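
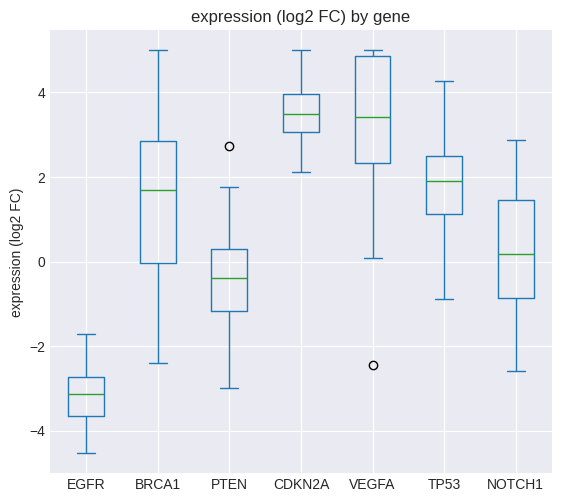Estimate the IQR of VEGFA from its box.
Q3 ≈ 5, Q1 ≈ 2; IQR ≈ 3.

≈ 3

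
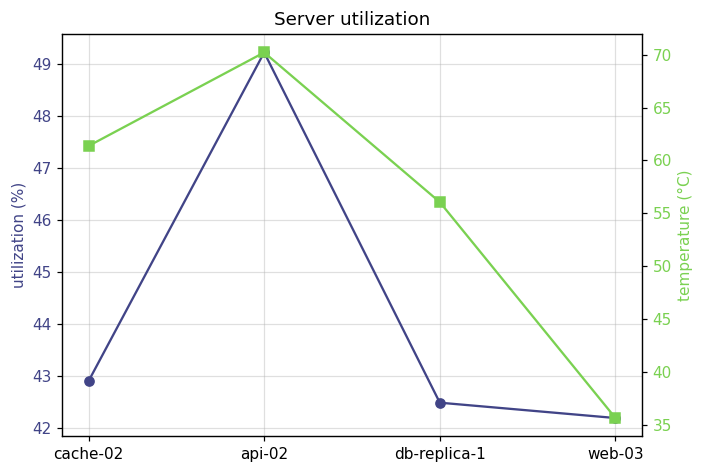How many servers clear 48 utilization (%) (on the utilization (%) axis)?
Above 48: api-02.

1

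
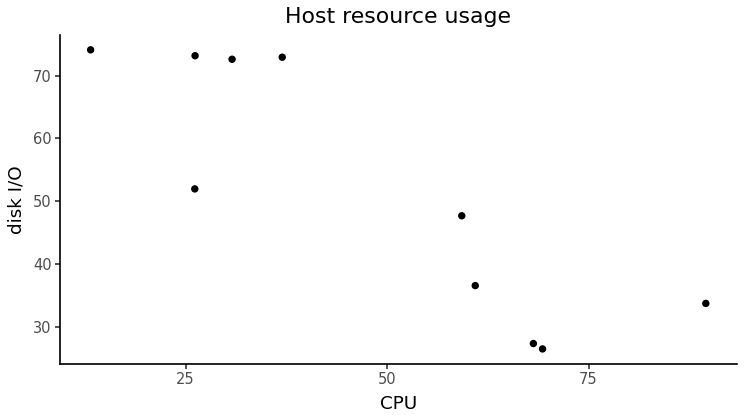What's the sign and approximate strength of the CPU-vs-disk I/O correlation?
negative, strong

Points are negatively correlated; strong (|r| ≈ 0.9).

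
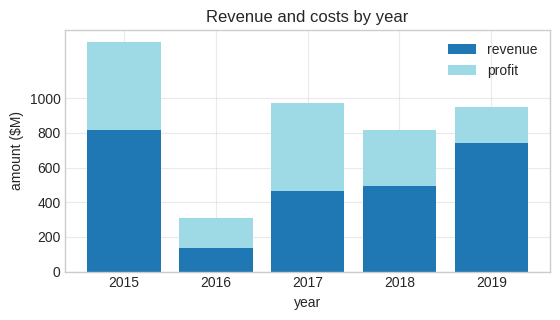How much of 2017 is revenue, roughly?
revenue top ≈ 400, bottom ≈ 0; segment ≈ 400.

≈ 400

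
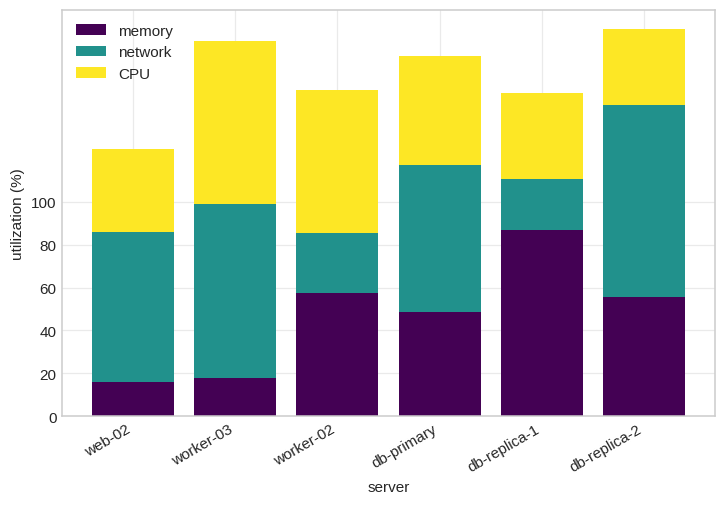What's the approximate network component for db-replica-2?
network top ≈ 140, bottom ≈ 60; segment ≈ 80.

≈ 80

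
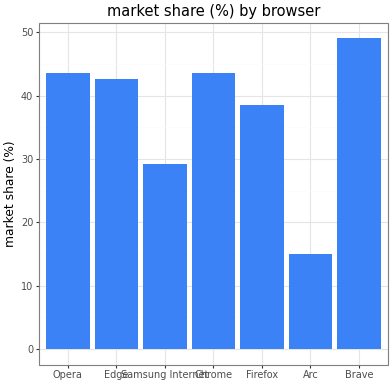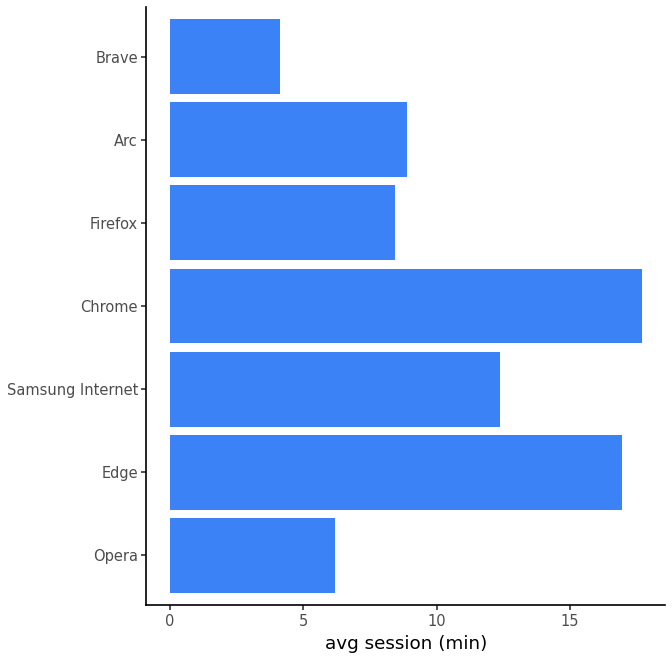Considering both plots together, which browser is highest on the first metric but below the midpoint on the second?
Brave

Chart 2 median avg session (min) ≈ 8; below-median browsers: Opera, Firefox, Brave. Among those, Brave has the highest market share (%) (≈ 50).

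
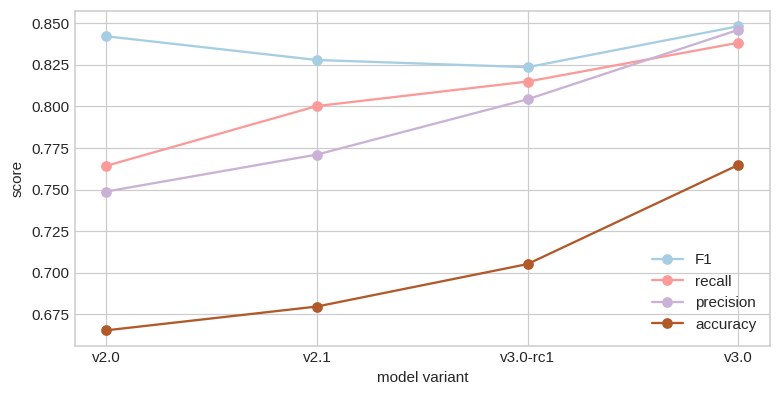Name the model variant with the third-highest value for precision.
v2.1

Top 4 for precision: v3.0 ≈ 0.84, v3.0-rc1 ≈ 0.80, v2.1 ≈ 0.78, v2.0 ≈ 0.74.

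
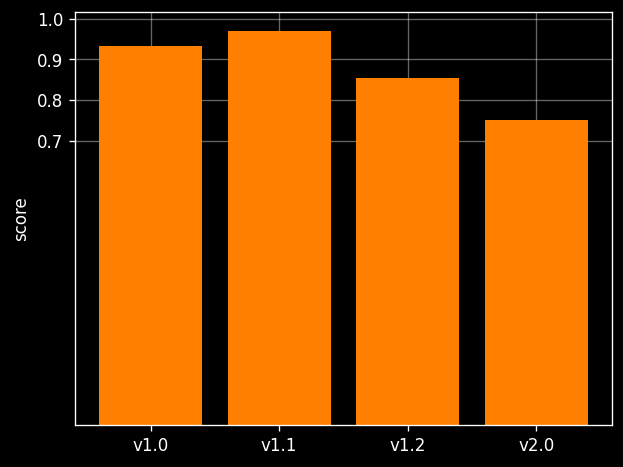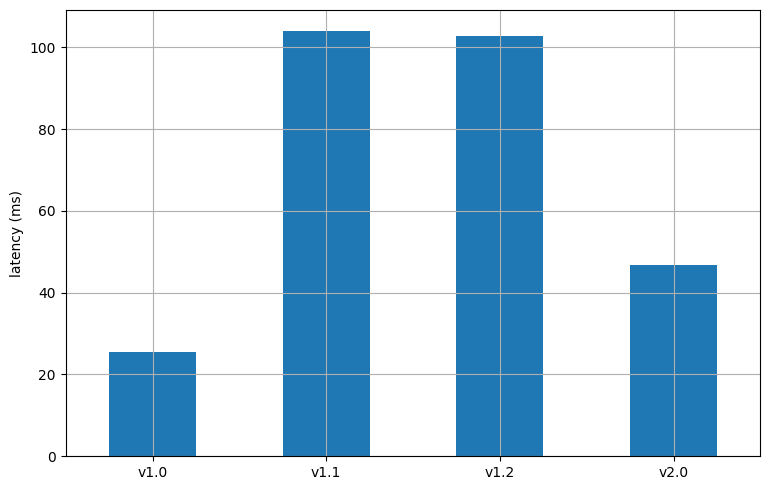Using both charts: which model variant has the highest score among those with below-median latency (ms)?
v1.0

Chart 2 median latency (ms) ≈ 70; below-median model variants: v1.0, v2.0. Among those, v1.0 has the highest score (≈ 0.9).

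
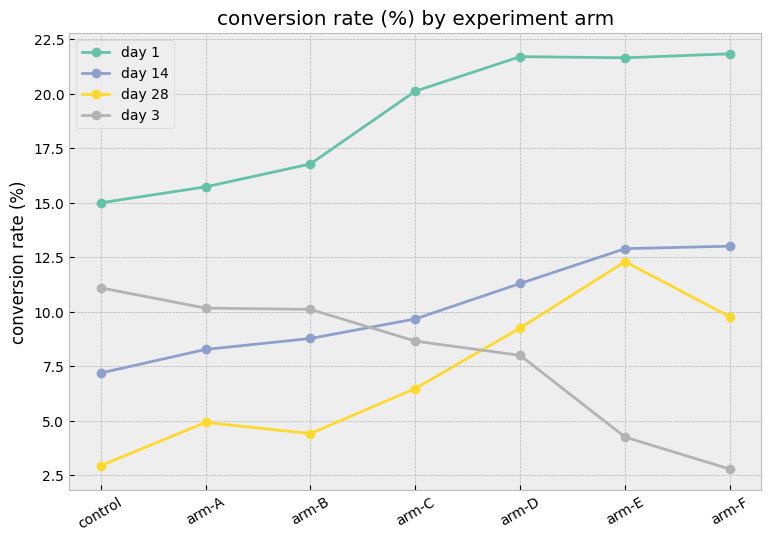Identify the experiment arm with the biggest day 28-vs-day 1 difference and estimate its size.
arm-C: day 28 ≈ 6, day 1 ≈ 20 → gap ≈ 14. Next-largest (arm-D) is only ≈ 12.

arm-C, ≈ 14 %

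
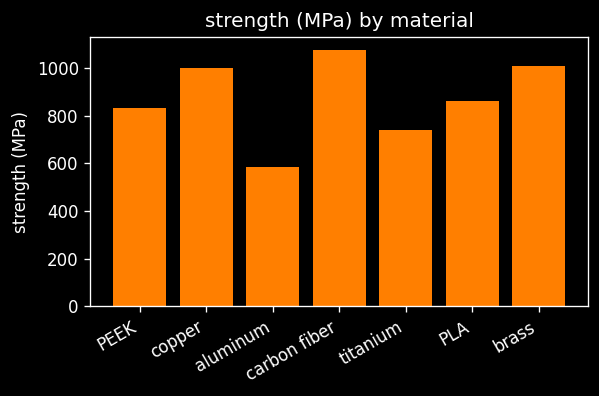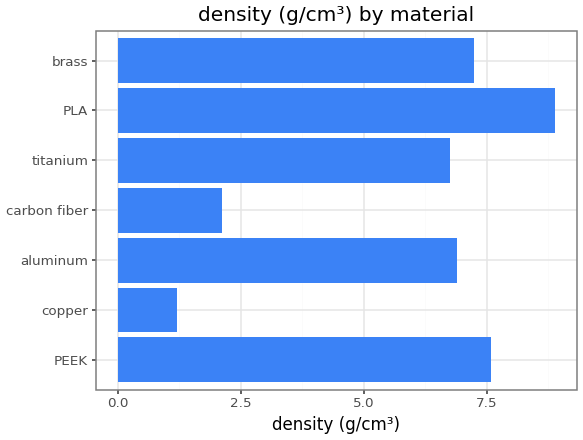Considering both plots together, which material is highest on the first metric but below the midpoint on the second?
carbon fiber

Chart 2 median density (g/cm³) ≈ 7; below-median materials: copper, carbon fiber, titanium. Among those, carbon fiber has the highest strength (MPa) (≈ 1100).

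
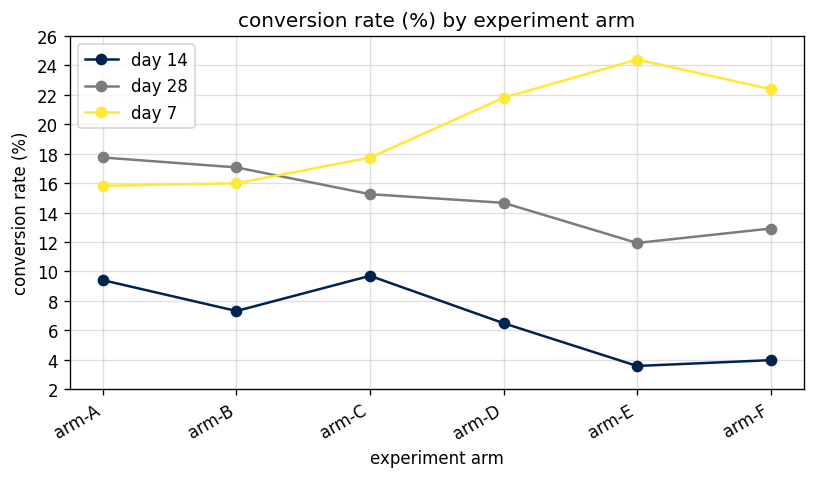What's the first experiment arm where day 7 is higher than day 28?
arm-C

arm-B: day 7 ≈ 16 vs day 28 ≈ 18 (not yet); arm-C: day 7 ≈ 18 vs day 28 ≈ 16 (first crossover).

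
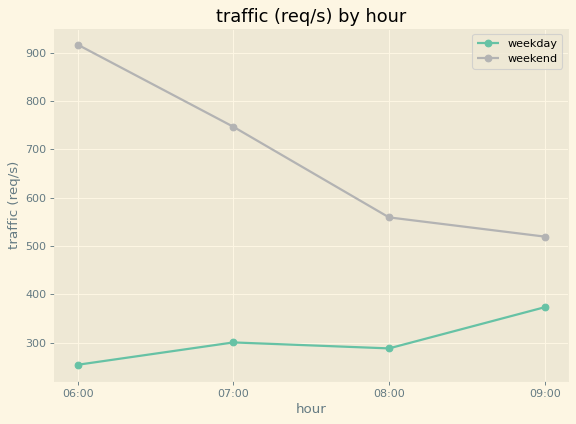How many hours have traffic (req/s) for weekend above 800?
Above 800: 06:00.

1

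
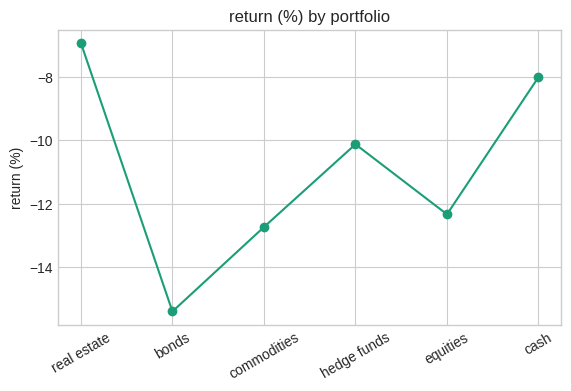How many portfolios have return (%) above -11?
Above -11: real estate, hedge funds, cash.

3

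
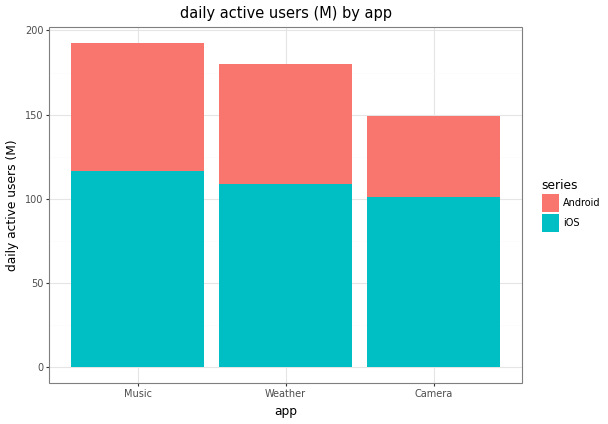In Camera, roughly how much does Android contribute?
≈ 40

Android top ≈ 140, bottom ≈ 100; segment ≈ 40.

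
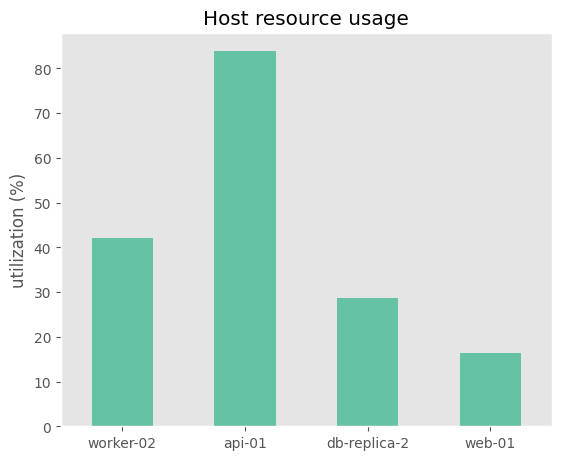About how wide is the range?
Max api-01 ≈ 80, min web-01 ≈ 20; range ≈ 60.

≈ 60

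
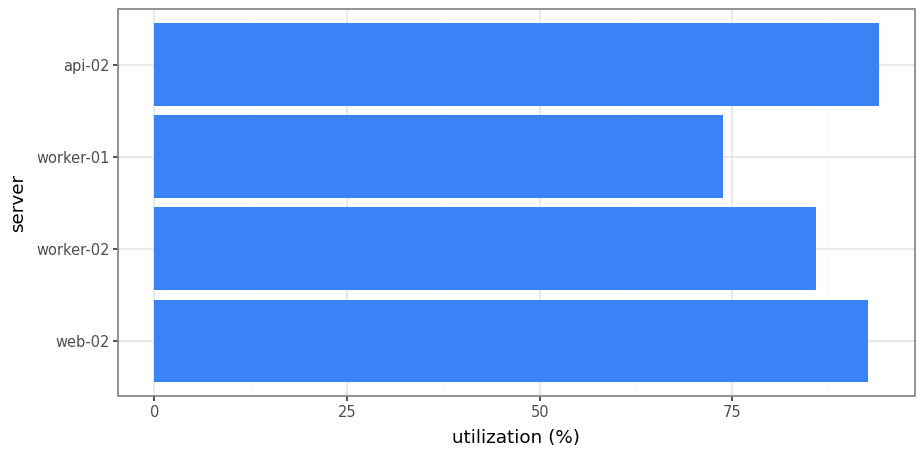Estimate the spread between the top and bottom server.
Max api-02 ≈ 90, min worker-01 ≈ 70; range ≈ 20.

≈ 20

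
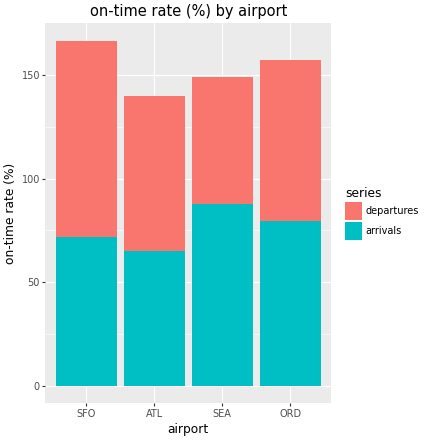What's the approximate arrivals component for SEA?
≈ 80

arrivals top ≈ 80, bottom ≈ 0; segment ≈ 80.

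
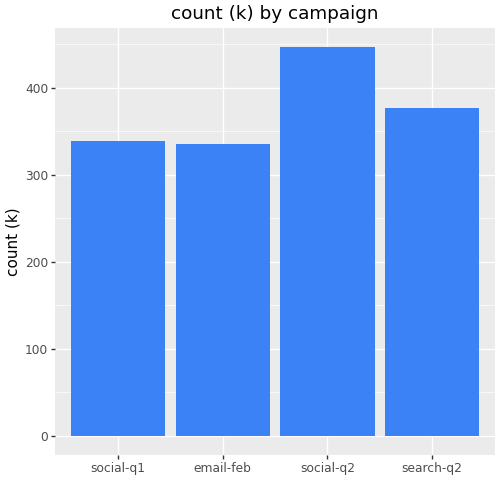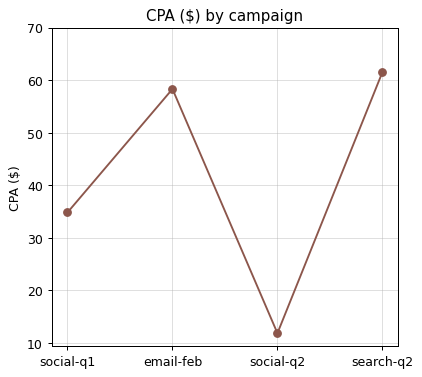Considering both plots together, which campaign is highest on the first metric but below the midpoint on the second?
Chart 2 median CPA ($) ≈ 50; below-median campaigns: social-q1, social-q2. Among those, social-q2 has the highest count (k) (≈ 450).

social-q2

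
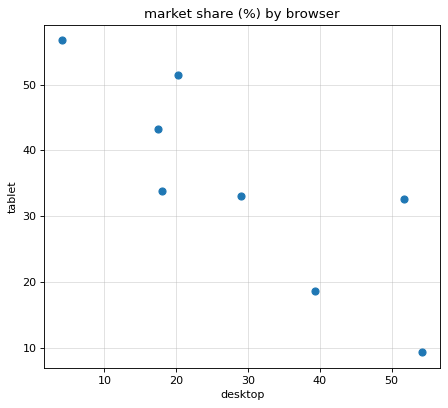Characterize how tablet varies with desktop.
negative, strong

Points are negatively correlated; strong (|r| ≈ 0.8).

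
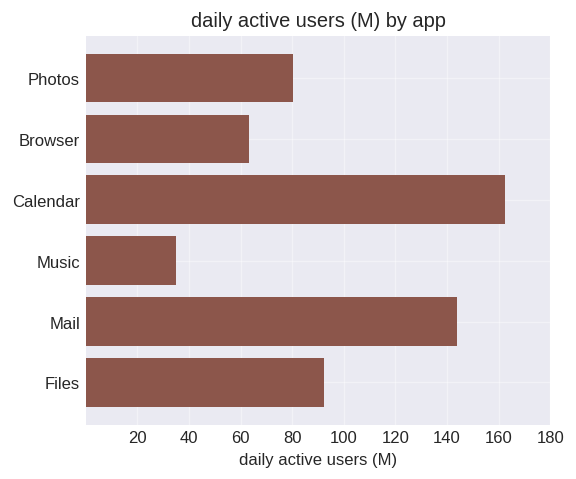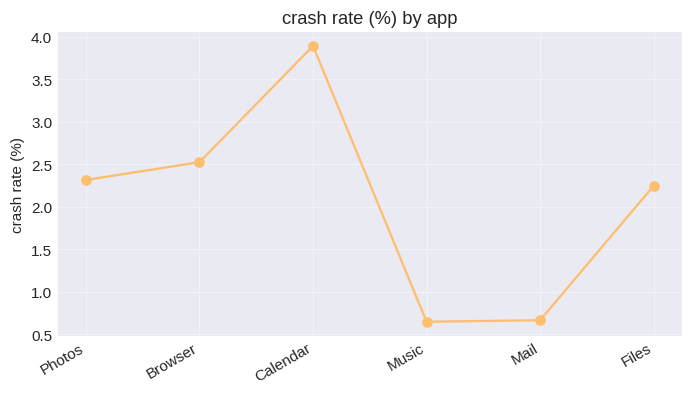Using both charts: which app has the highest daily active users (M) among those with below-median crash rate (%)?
Chart 2 median crash rate (%) ≈ 2.5; below-median apps: Music, Mail, Files. Among those, Mail has the highest daily active users (M) (≈ 140).

Mail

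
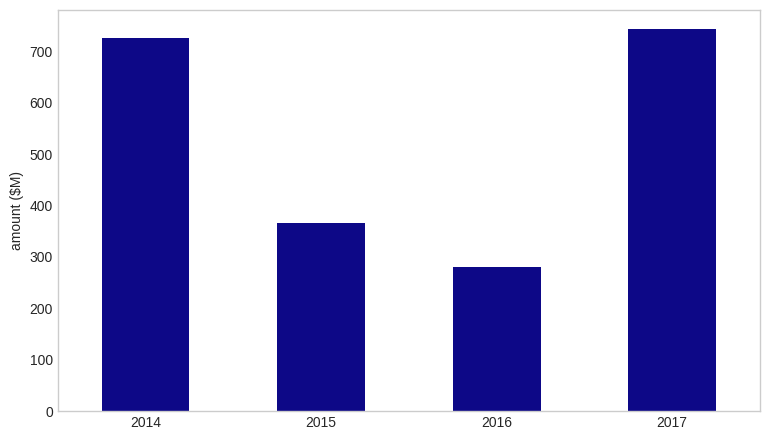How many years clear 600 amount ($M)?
2

Above 600: 2014, 2017.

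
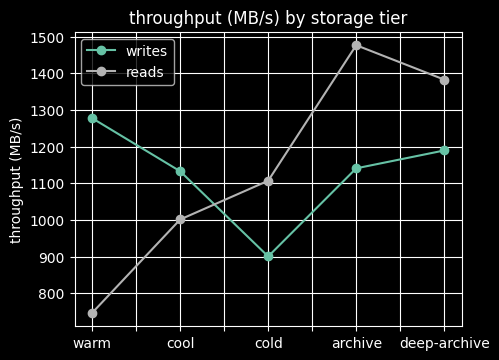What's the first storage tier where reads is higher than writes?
cold

cool: reads ≈ 1000 vs writes ≈ 1100 (not yet); cold: reads ≈ 1100 vs writes ≈ 900 (first crossover).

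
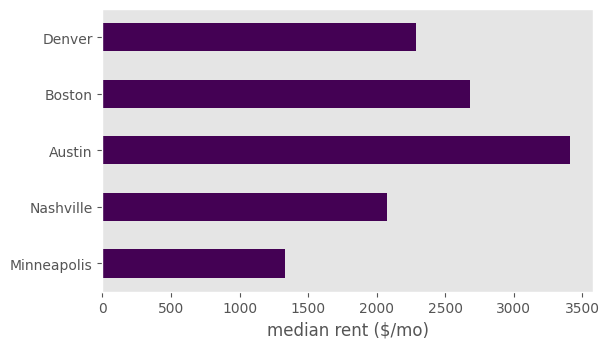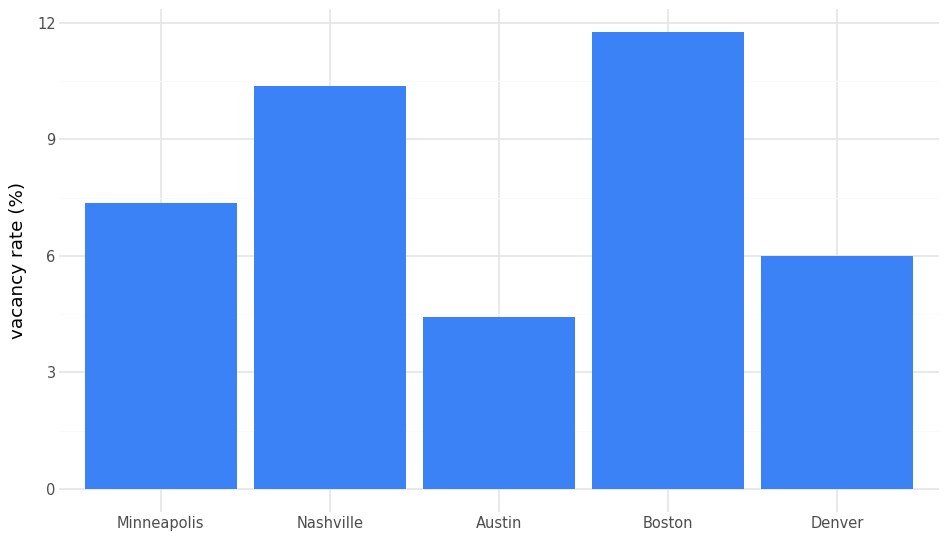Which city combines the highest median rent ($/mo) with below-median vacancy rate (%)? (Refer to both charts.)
Austin

Chart 2 median vacancy rate (%) ≈ 8; below-median cities: Austin, Denver. Among those, Austin has the highest median rent ($/mo) (≈ 3500).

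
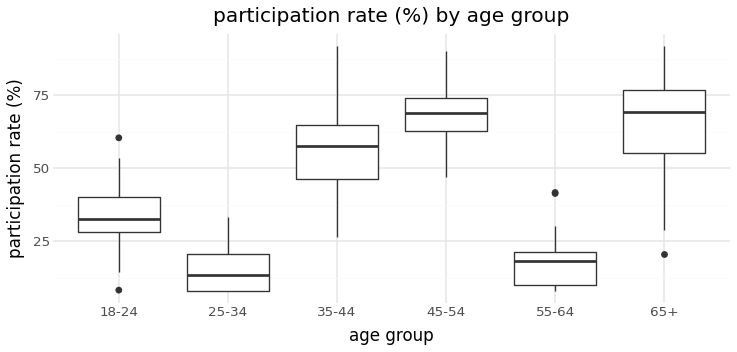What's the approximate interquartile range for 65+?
Q3 ≈ 75, Q1 ≈ 55; IQR ≈ 20.

≈ 20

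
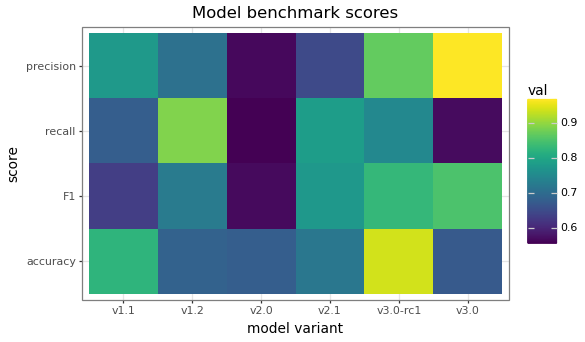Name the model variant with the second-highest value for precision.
v3.0-rc1

Top 3 for precision: v3.0 ≈ 0.95, v3.0-rc1 ≈ 0.85, v1.1 ≈ 0.80.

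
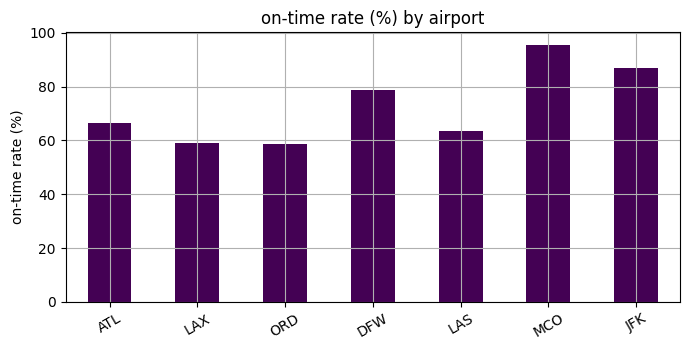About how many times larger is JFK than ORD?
JFK ≈ 90, ORD ≈ 60; 90/60 ≈ 1.5.

≈ 1.5×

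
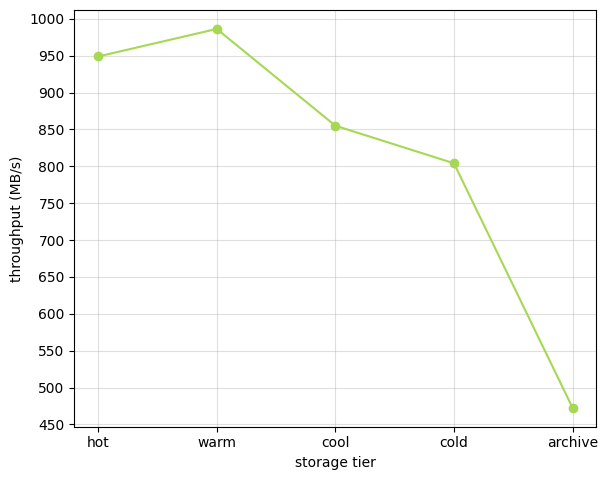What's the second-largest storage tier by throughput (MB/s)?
Top 3: warm ≈ 1000, hot ≈ 950, cool ≈ 850.

hot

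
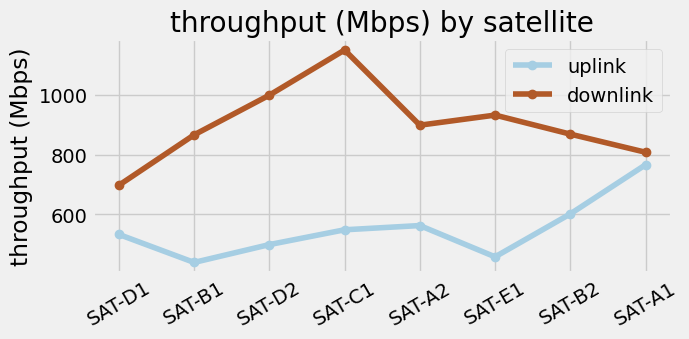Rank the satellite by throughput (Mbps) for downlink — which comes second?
SAT-D2

Top 3 for downlink: SAT-C1 ≈ 1100, SAT-D2 ≈ 1000, SAT-E1 ≈ 900.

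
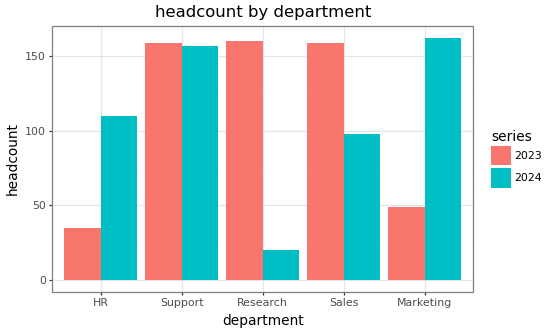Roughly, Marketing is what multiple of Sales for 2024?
Marketing ≈ 160, Sales ≈ 100; 160/100 ≈ 1.6.

≈ 1.6×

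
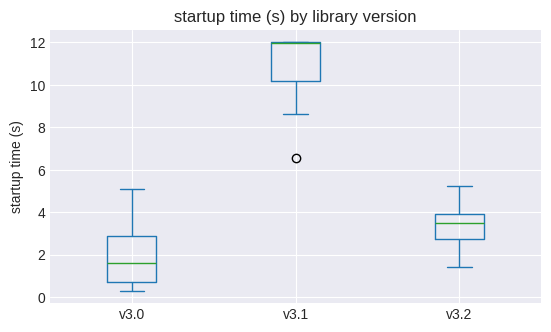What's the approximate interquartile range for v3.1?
≈ 2

Q3 ≈ 12, Q1 ≈ 10; IQR ≈ 2.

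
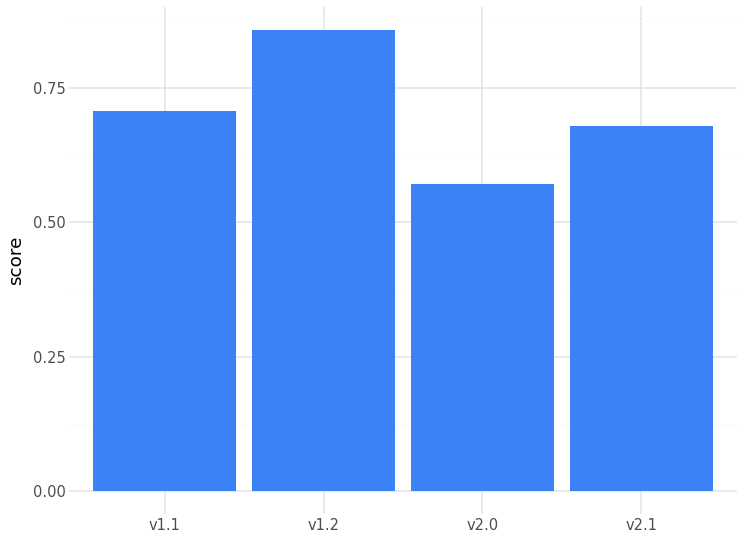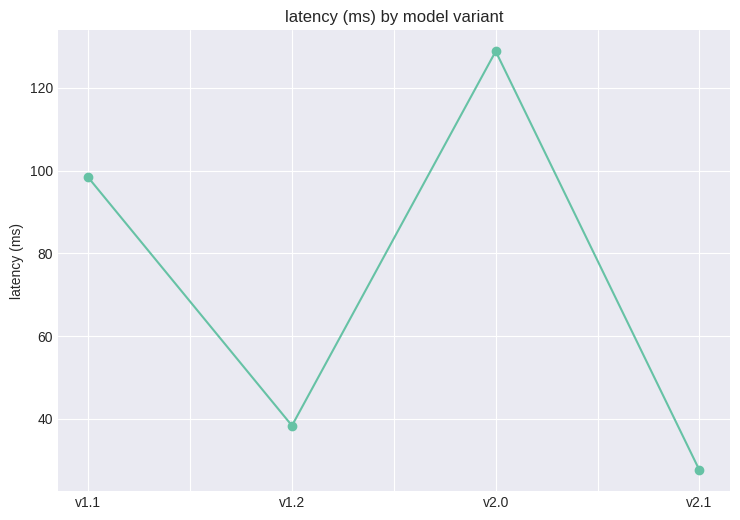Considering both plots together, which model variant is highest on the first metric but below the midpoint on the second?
v1.2

Chart 2 median latency (ms) ≈ 60; below-median model variants: v1.2, v2.1. Among those, v1.2 has the highest score (≈ 0.9).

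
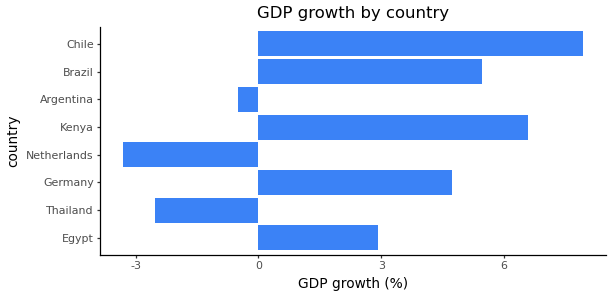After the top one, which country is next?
Top 3: Chile ≈ 8, Kenya ≈ 7, Brazil ≈ 5.

Kenya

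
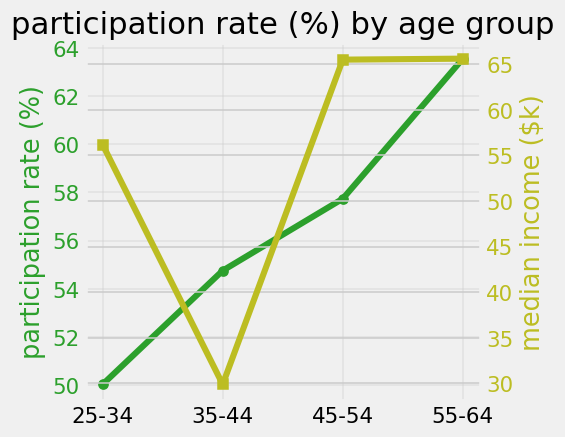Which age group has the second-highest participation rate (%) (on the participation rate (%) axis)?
45-54

Top 3 (on the participation rate (%) axis): 55-64 ≈ 64, 45-54 ≈ 58, 35-44 ≈ 54.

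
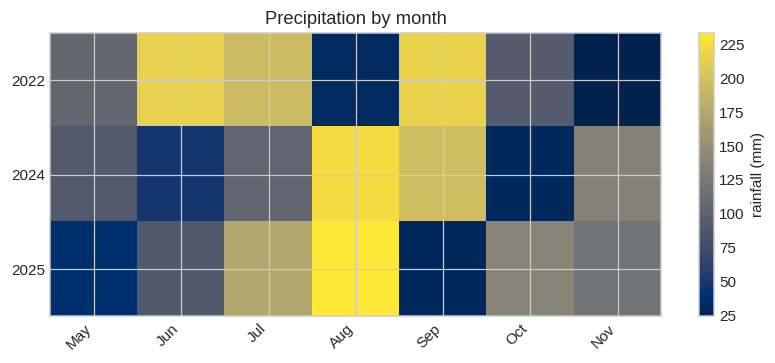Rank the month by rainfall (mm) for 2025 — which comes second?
Jul

Top 3 for 2025: Aug ≈ 240, Jul ≈ 180, Oct ≈ 140.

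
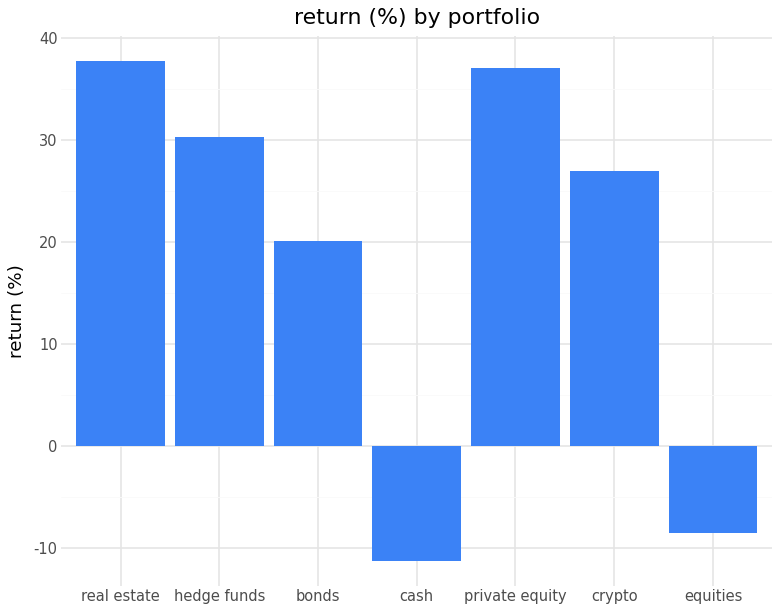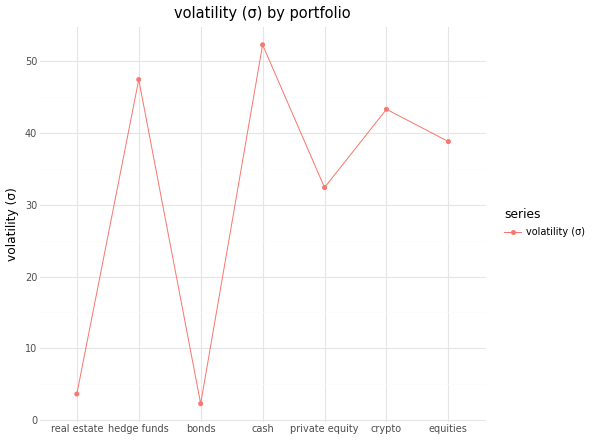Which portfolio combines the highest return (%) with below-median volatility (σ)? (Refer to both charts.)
real estate

Chart 2 median volatility (σ) ≈ 40; below-median portfolios: real estate, bonds, private equity. Among those, real estate has the highest return (%) (≈ 40).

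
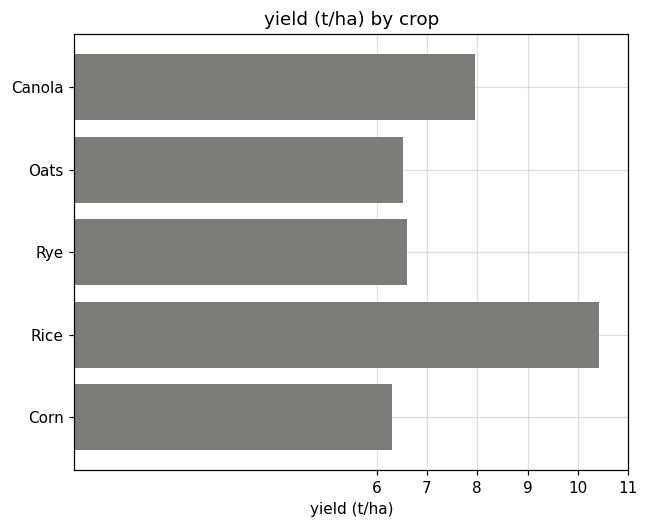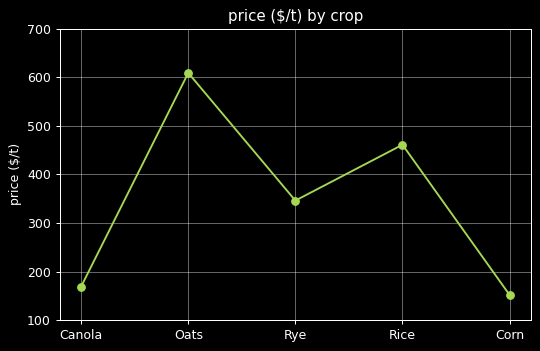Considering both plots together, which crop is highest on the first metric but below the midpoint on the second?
Canola

Chart 2 median price ($/t) ≈ 300; below-median crops: Canola, Corn. Among those, Canola has the highest yield (t/ha) (≈ 8).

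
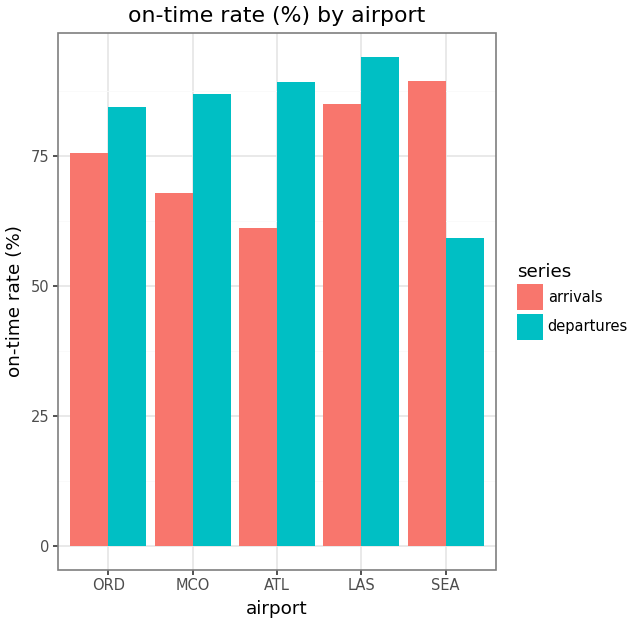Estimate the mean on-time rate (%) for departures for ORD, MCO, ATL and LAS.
≈ 88

(80 + 90 + 90 + 90) / 4 ≈ 88.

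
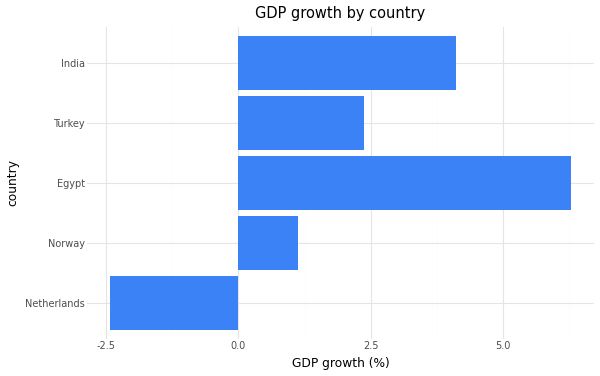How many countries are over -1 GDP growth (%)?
Above -1: Norway, Egypt, Turkey, India.

4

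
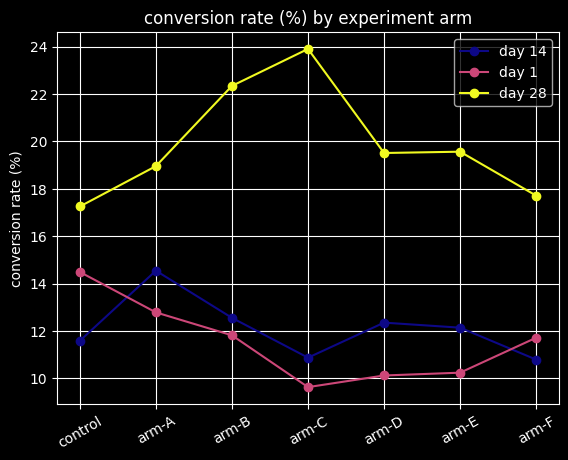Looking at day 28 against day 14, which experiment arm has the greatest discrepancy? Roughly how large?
arm-C: day 28 ≈ 24, day 14 ≈ 10 → gap ≈ 14. Next-largest (arm-B) is only ≈ 10.

arm-C, ≈ 14 %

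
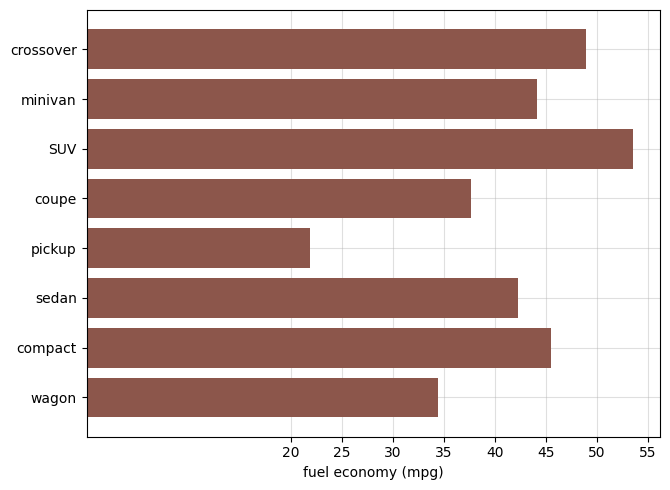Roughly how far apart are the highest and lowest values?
Max SUV ≈ 55, min pickup ≈ 20; range ≈ 35.

≈ 35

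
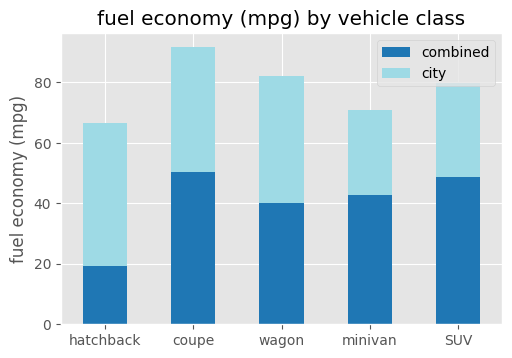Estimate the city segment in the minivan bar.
city top ≈ 70, bottom ≈ 40; segment ≈ 30.

≈ 30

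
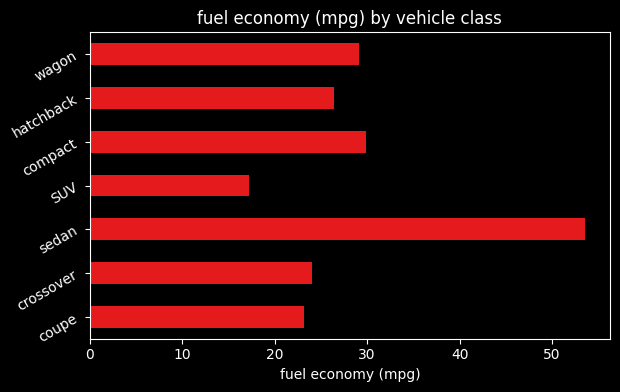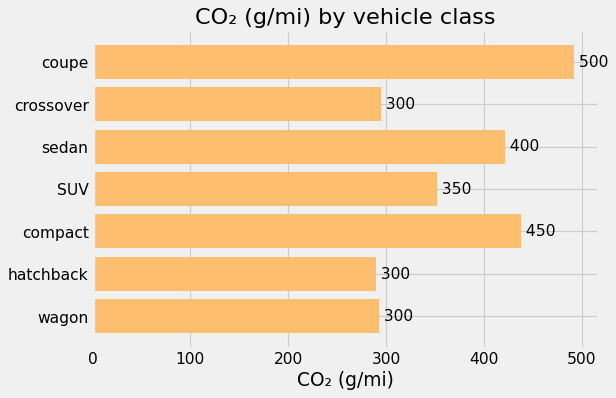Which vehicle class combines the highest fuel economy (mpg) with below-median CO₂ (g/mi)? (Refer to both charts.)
wagon

Chart 2 median CO₂ (g/mi) ≈ 350; below-median vehicle classes: crossover, hatchback, wagon. Among those, wagon has the highest fuel economy (mpg) (≈ 30).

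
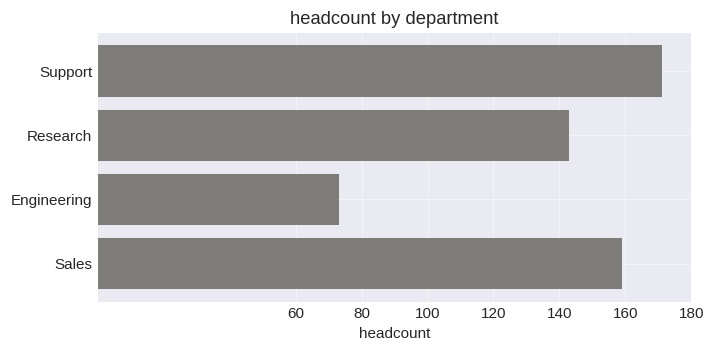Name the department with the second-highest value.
Top 3: Support ≈ 180, Sales ≈ 160, Research ≈ 140.

Sales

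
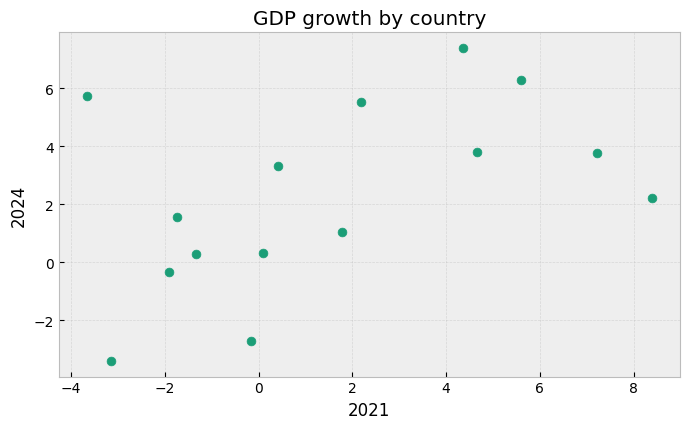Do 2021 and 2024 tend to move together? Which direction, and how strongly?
positive, moderate

Points are positively correlated; moderate (|r| ≈ 0.5).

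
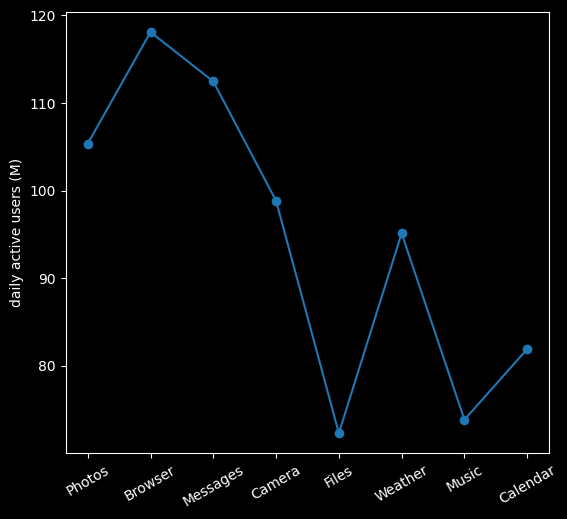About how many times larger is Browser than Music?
Browser ≈ 120, Music ≈ 75; 120/75 ≈ 1.6.

≈ 1.6×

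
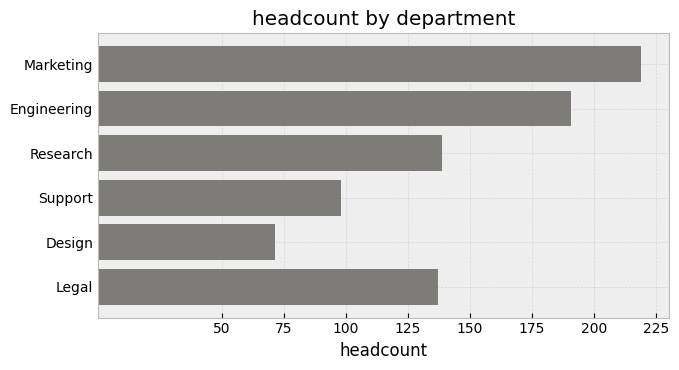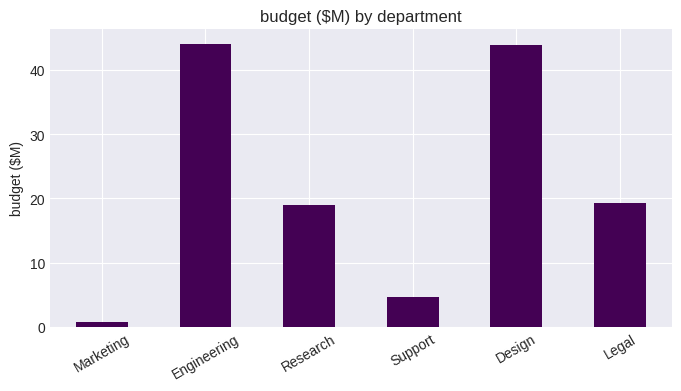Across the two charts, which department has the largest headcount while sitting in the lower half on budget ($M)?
Chart 2 median budget ($M) ≈ 20; below-median departments: Marketing, Research, Support. Among those, Marketing has the highest headcount (≈ 225).

Marketing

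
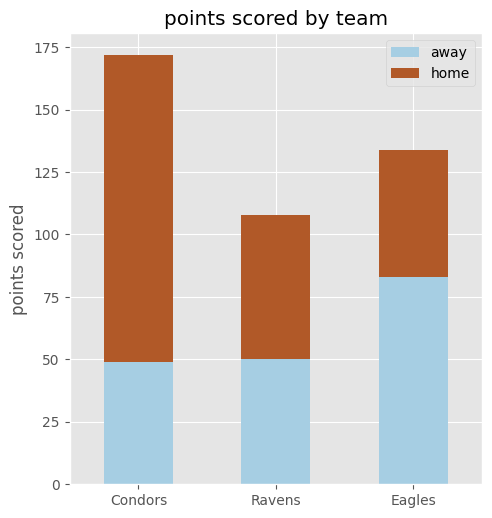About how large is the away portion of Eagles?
away top ≈ 80, bottom ≈ 0; segment ≈ 80.

≈ 80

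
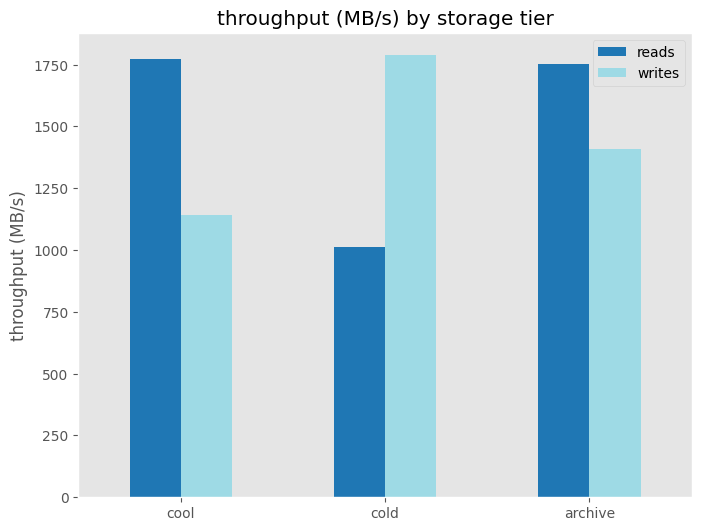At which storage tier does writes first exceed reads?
cool: writes ≈ 1200 vs reads ≈ 1800 (not yet); cold: writes ≈ 1800 vs reads ≈ 1000 (first crossover).

cold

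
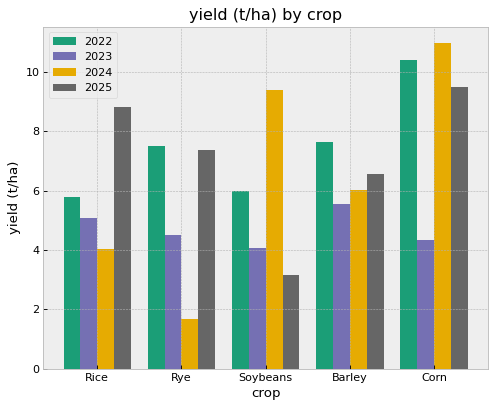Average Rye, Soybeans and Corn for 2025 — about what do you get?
(7 + 3 + 9) / 3 ≈ 6.

≈ 6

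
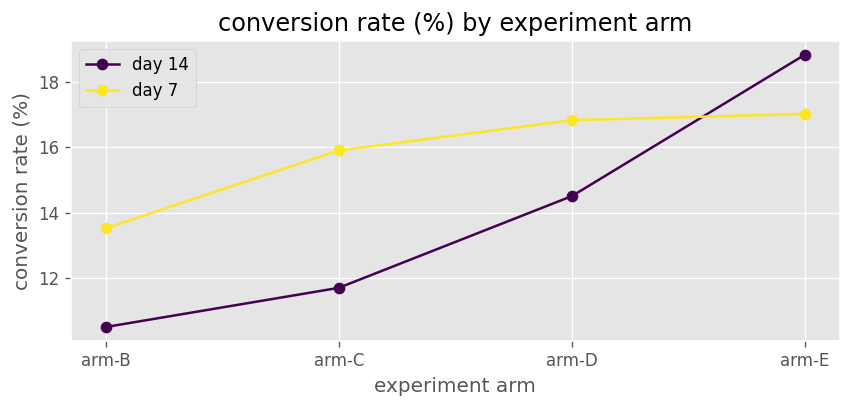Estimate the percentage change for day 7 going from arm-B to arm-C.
≈ +14.3%

arm-B ≈ 14, arm-C ≈ 16; (16 − 14) / 14 ≈ +14.3%.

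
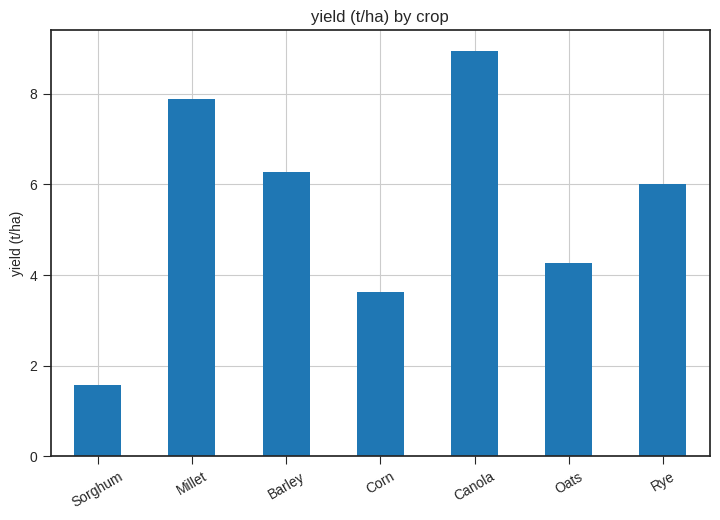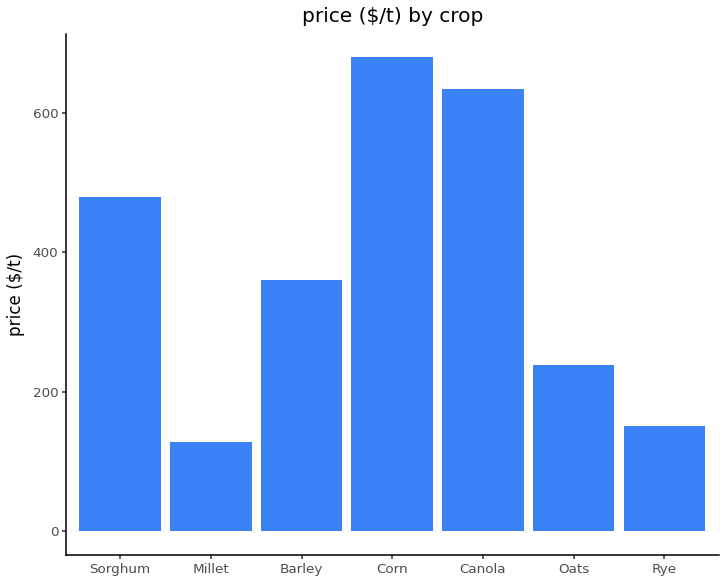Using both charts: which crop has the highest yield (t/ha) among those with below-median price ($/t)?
Chart 2 median price ($/t) ≈ 400; below-median crops: Millet, Oats, Rye. Among those, Millet has the highest yield (t/ha) (≈ 8).

Millet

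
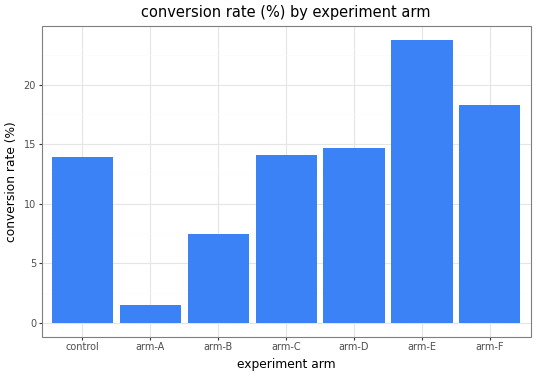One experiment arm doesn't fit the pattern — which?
arm-A ≈ 2; the rest sit between ≈ 8 and ≈ 24.

arm-A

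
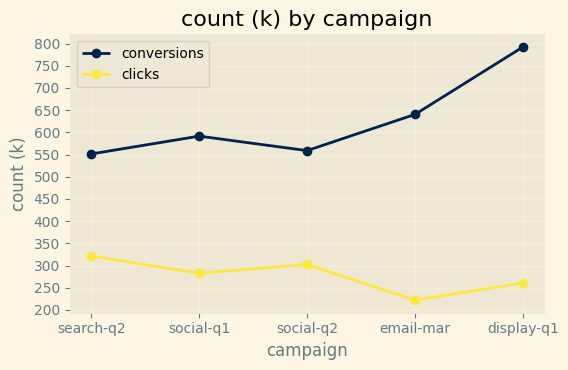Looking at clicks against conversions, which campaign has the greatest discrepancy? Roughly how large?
display-q1: clicks ≈ 250, conversions ≈ 800 → gap ≈ 550. Next-largest (email-mar) is only ≈ 450.

display-q1, ≈ 550 k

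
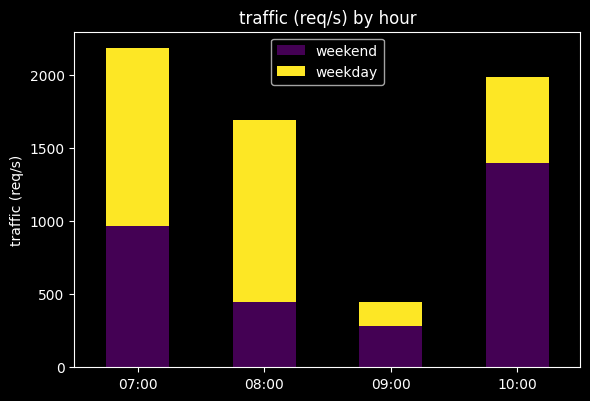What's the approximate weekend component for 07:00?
weekend top ≈ 1000, bottom ≈ 0; segment ≈ 1000.

≈ 1000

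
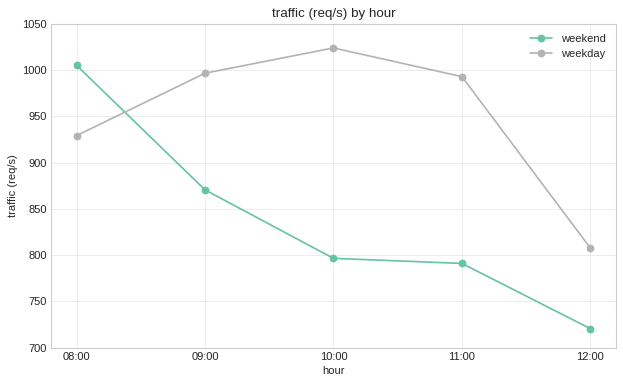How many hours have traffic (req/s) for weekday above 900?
4

Above 900: 08:00, 09:00, 10:00, 11:00.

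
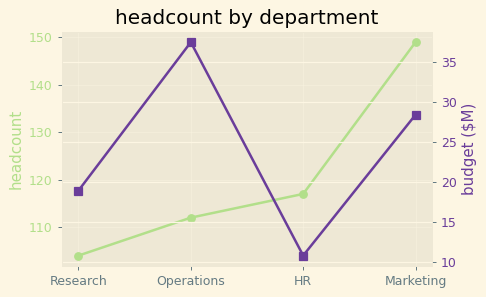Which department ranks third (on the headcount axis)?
Top 4 (on the headcount axis): Marketing ≈ 150, HR ≈ 115, Operations ≈ 110, Research ≈ 105.

Operations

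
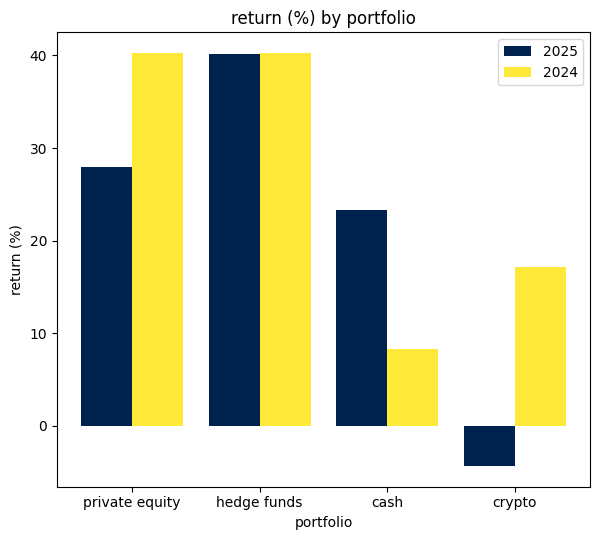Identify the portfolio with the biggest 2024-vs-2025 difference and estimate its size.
crypto, ≈ 20 %

crypto: 2024 ≈ 15, 2025 ≈ -5 → gap ≈ 20. Next-largest (cash) is only ≈ 15.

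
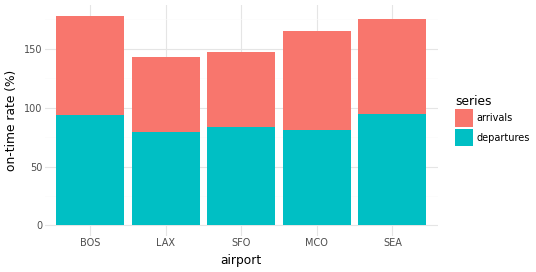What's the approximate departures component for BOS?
departures top ≈ 100, bottom ≈ 0; segment ≈ 100.

≈ 100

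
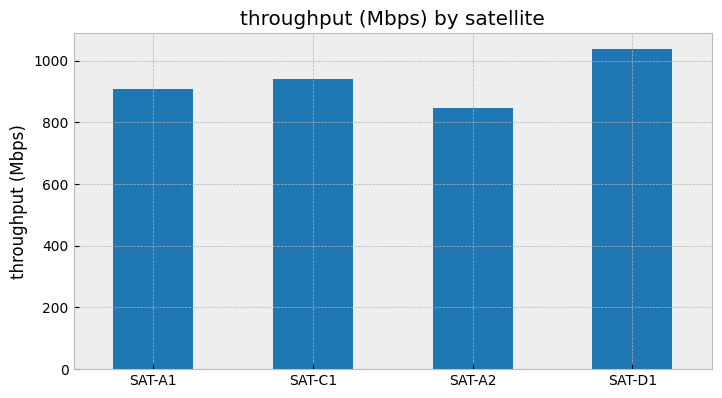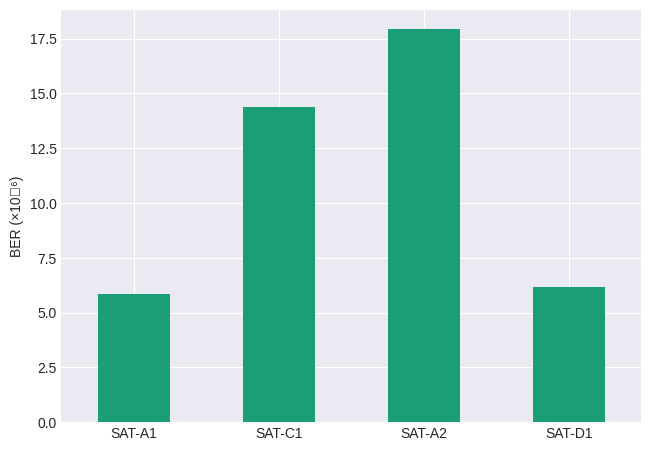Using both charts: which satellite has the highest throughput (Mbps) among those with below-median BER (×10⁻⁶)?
Chart 2 median BER (×10⁻⁶) ≈ 10; below-median satellites: SAT-A1, SAT-D1. Among those, SAT-D1 has the highest throughput (Mbps) (≈ 1000).

SAT-D1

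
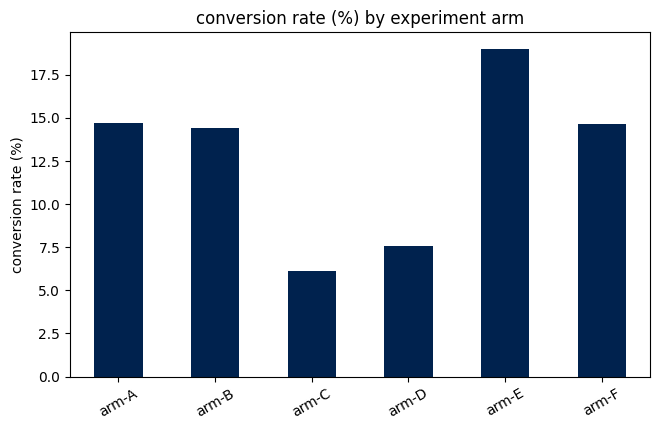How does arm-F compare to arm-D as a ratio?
≈ 1.75×

arm-F ≈ 14, arm-D ≈ 8; 14/8 ≈ 1.75.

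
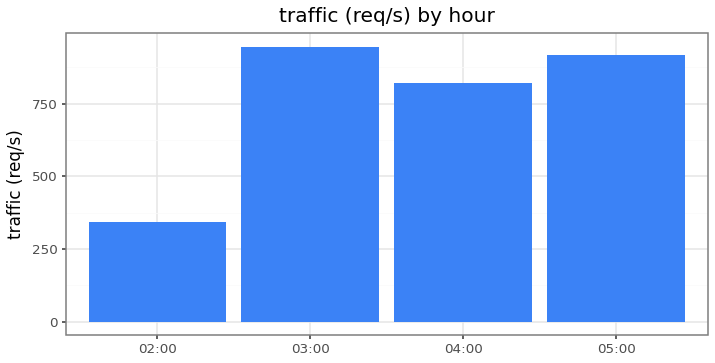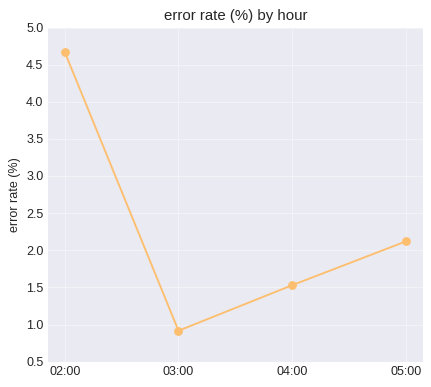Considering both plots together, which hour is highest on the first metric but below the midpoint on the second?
03:00

Chart 2 median error rate (%) ≈ 2; below-median hours: 03:00, 04:00. Among those, 03:00 has the highest traffic (req/s) (≈ 900).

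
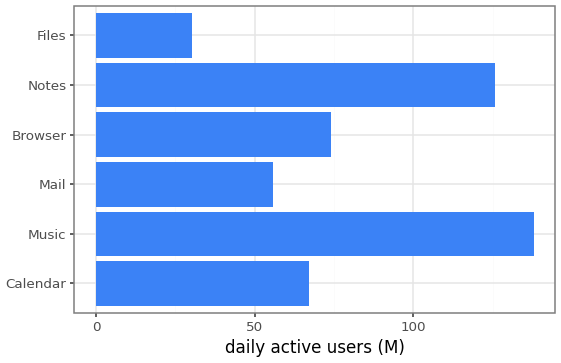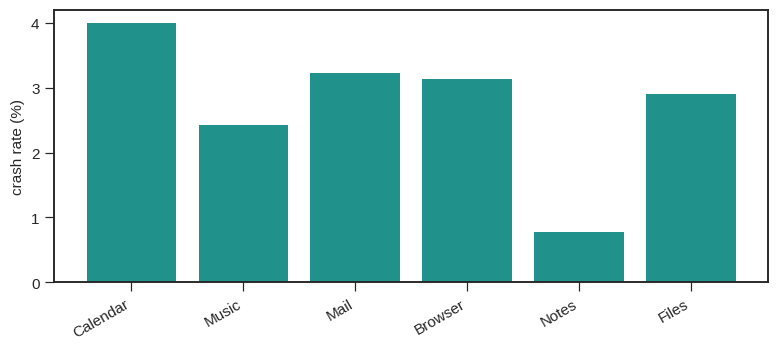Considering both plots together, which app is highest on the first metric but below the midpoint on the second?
Chart 2 median crash rate (%) ≈ 3; below-median apps: Music, Notes, Files. Among those, Music has the highest daily active users (M) (≈ 140).

Music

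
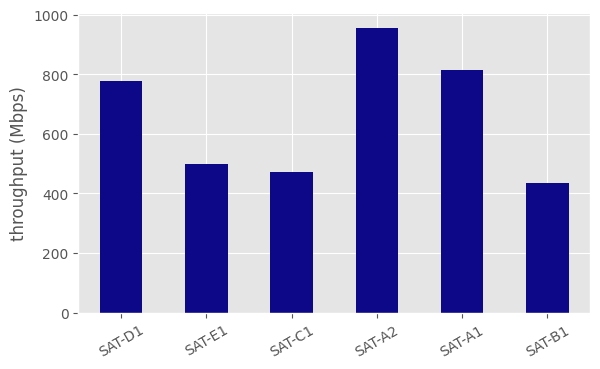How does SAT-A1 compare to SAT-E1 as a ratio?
SAT-A1 ≈ 800, SAT-E1 ≈ 500; 800/500 ≈ 1.6.

≈ 1.6×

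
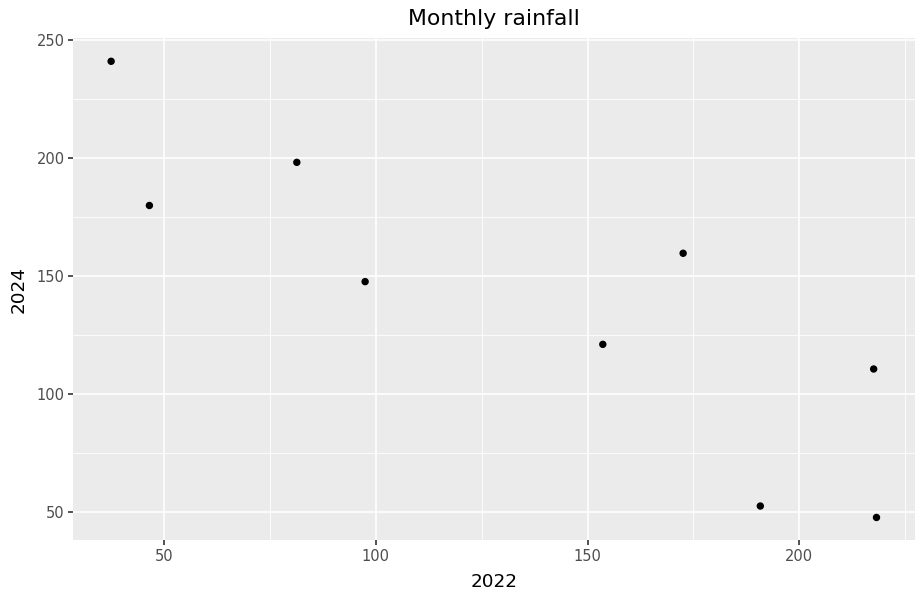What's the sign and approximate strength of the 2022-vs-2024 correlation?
negative, strong

Points are negatively correlated; strong (|r| ≈ 0.9).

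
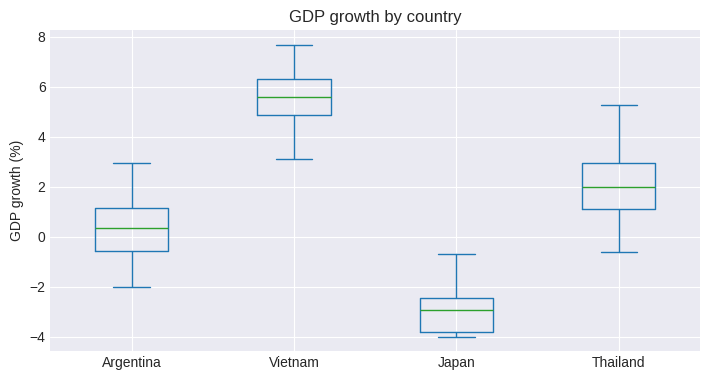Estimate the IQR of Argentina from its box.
≈ 2

Q3 ≈ 1, Q1 ≈ -1; IQR ≈ 2.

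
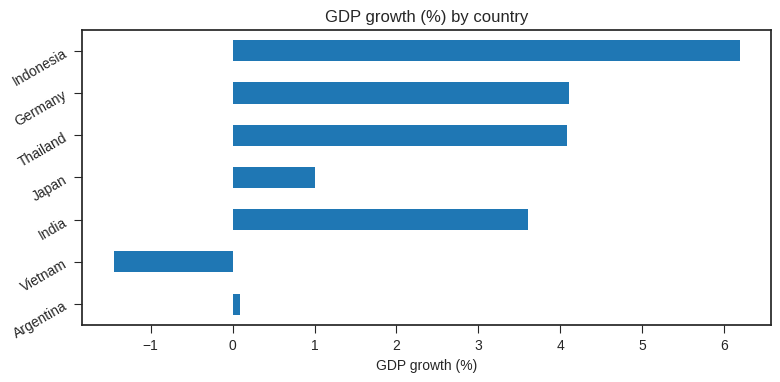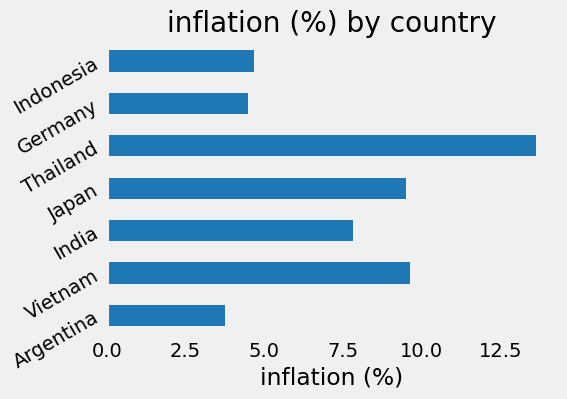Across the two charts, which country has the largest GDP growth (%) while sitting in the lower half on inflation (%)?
Chart 2 median inflation (%) ≈ 8; below-median countries: Argentina, Germany, Indonesia. Among those, Indonesia has the highest GDP growth (%) (≈ 6).

Indonesia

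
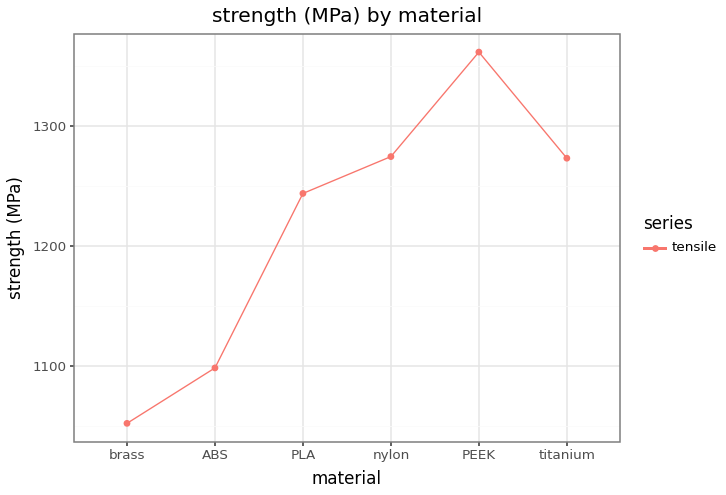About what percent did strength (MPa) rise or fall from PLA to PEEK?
≈ +8%

PLA ≈ 1250, PEEK ≈ 1350; (1350 − 1250) / 1250 ≈ +8%.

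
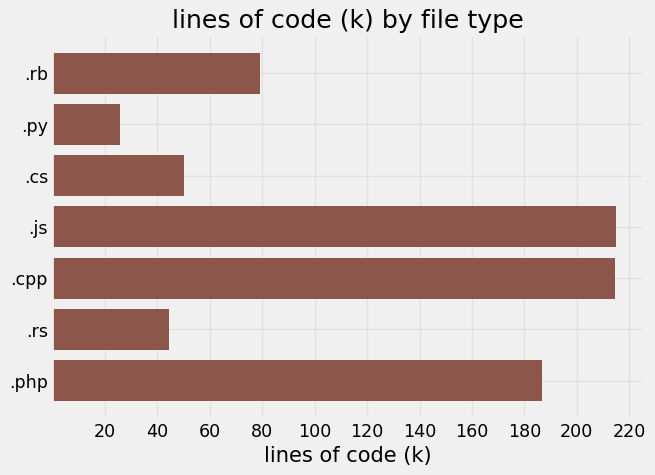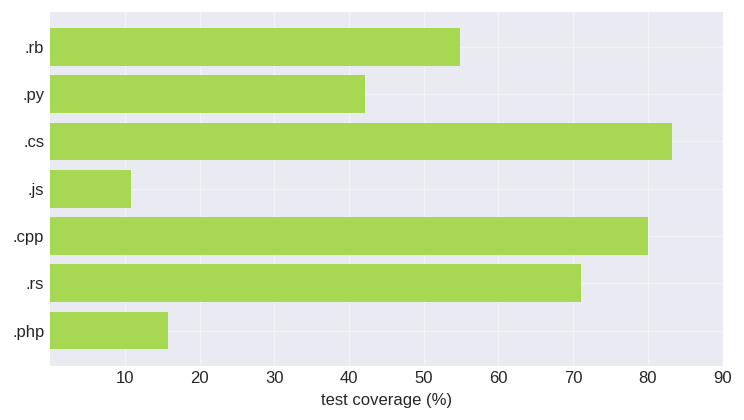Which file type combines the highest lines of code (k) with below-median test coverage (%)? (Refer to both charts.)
Chart 2 median test coverage (%) ≈ 50; below-median file types: .py, .js, .php. Among those, .js has the highest lines of code (k) (≈ 220).

.js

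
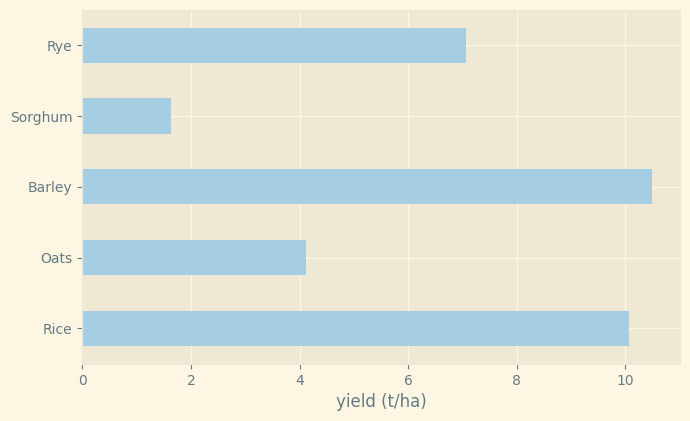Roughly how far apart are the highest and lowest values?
≈ 8

Max Barley ≈ 10, min Sorghum ≈ 2; range ≈ 8.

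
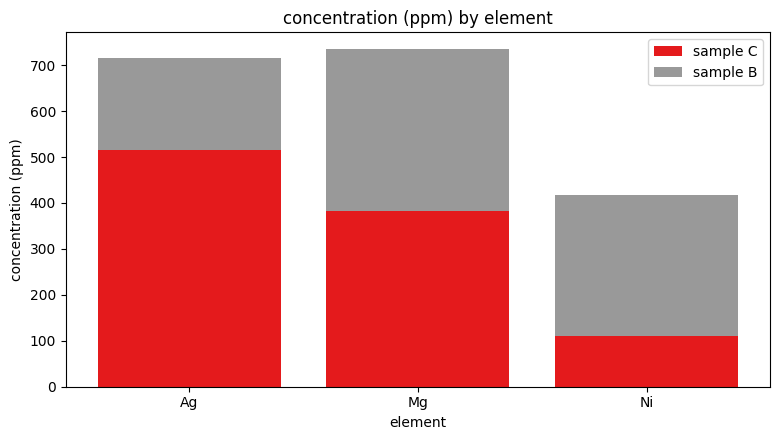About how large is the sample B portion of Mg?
sample B top ≈ 700, bottom ≈ 400; segment ≈ 300.

≈ 300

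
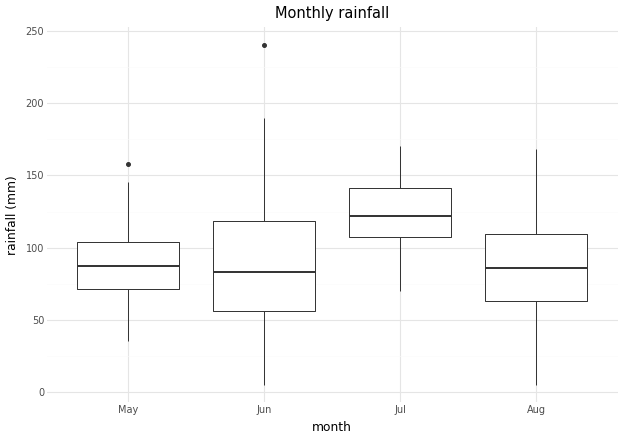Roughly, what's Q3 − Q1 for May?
≈ 35

Q3 ≈ 105, Q1 ≈ 70; IQR ≈ 35.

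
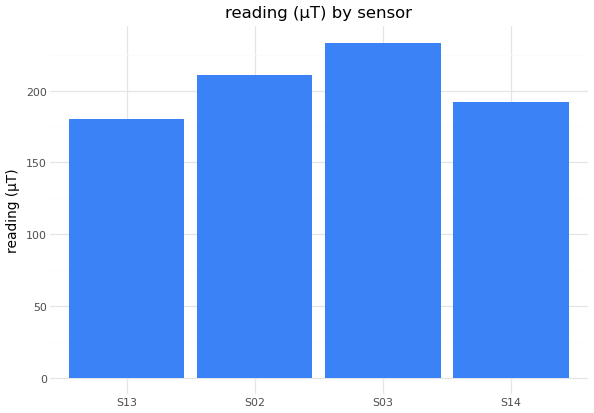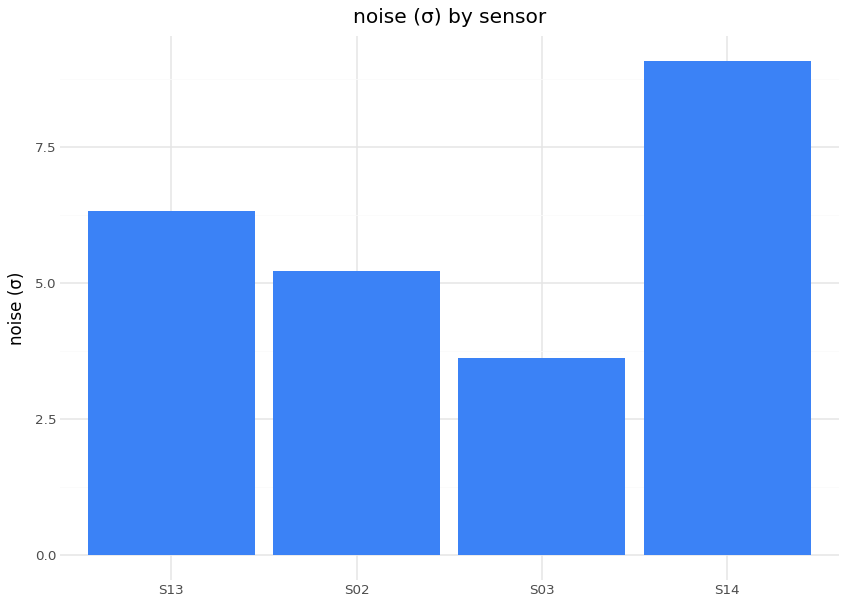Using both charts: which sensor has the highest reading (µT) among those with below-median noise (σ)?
Chart 2 median noise (σ) ≈ 6; below-median sensors: S02, S03. Among those, S03 has the highest reading (µT) (≈ 225).

S03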